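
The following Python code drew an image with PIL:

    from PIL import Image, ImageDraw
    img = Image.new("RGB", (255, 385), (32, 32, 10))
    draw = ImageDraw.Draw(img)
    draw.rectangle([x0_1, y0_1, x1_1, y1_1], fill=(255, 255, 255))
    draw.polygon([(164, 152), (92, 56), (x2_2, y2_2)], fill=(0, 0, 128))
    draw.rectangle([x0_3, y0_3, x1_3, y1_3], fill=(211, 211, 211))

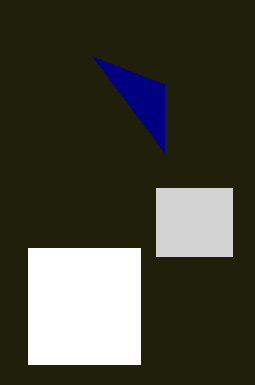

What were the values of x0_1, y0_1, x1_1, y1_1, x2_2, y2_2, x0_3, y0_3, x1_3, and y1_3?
x0_1 = 28
y0_1 = 248
x1_1 = 140
y1_1 = 364
x2_2 = 164
y2_2 = 84
x0_3 = 156
y0_3 = 188
x1_3 = 232
y1_3 = 256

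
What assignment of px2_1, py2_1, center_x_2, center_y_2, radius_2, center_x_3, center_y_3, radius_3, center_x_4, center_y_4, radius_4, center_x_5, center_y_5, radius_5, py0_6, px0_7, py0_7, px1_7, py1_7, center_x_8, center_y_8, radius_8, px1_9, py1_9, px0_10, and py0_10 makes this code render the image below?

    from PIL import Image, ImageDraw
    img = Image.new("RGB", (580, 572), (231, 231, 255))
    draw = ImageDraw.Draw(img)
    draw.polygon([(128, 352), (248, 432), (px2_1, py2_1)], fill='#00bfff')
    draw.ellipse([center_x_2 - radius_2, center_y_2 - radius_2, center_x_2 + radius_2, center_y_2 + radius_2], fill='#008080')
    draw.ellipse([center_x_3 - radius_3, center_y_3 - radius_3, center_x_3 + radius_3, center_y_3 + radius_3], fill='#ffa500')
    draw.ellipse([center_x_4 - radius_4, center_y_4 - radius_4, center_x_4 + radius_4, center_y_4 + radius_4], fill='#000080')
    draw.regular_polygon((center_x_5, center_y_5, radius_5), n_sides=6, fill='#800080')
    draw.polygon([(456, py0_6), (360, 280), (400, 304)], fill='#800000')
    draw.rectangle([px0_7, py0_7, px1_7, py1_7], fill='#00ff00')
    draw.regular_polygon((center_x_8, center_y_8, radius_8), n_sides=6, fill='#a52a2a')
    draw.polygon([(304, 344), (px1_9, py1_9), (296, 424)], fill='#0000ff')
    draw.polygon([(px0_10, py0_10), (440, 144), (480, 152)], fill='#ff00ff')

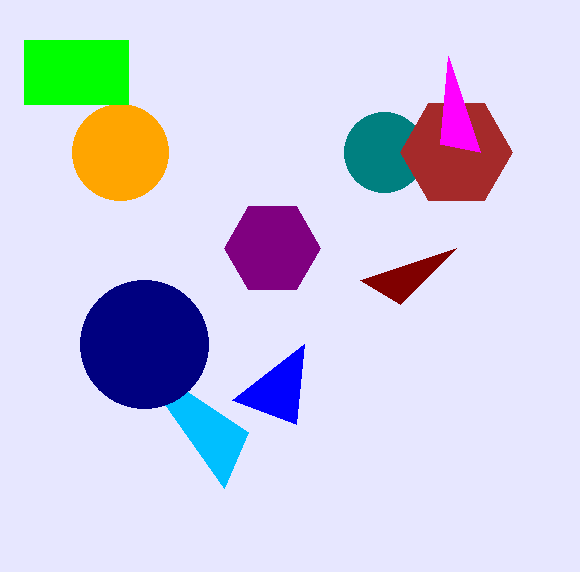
px2_1 = 224, py2_1 = 488, center_x_2 = 384, center_y_2 = 152, radius_2 = 40, center_x_3 = 120, center_y_3 = 152, radius_3 = 48, center_x_4 = 144, center_y_4 = 344, radius_4 = 64, center_x_5 = 272, center_y_5 = 248, radius_5 = 48, py0_6 = 248, px0_7 = 24, py0_7 = 40, px1_7 = 128, py1_7 = 104, center_x_8 = 456, center_y_8 = 152, radius_8 = 56, px1_9 = 232, py1_9 = 400, px0_10 = 448, py0_10 = 56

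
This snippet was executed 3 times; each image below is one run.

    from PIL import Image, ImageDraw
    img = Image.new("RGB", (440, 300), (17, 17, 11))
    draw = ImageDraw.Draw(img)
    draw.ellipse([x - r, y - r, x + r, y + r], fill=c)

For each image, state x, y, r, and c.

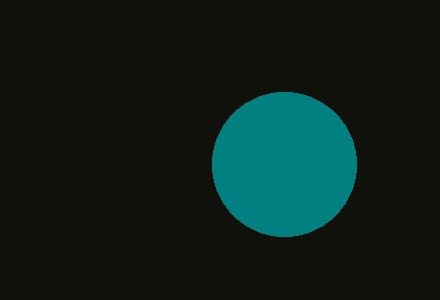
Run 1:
x = 284, y = 164, r = 72, c = 'teal'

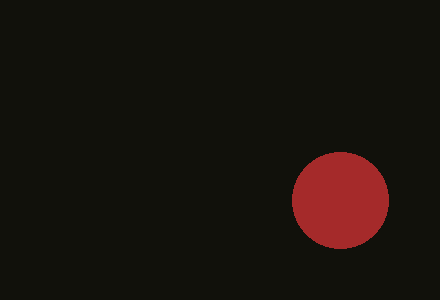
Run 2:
x = 340
y = 200
r = 48
c = 'brown'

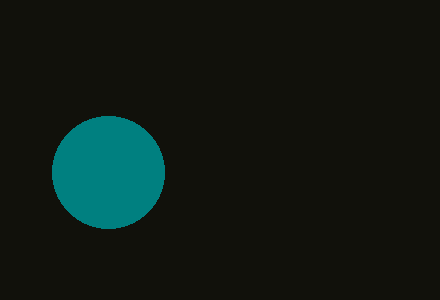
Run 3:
x = 108
y = 172
r = 56
c = 'teal'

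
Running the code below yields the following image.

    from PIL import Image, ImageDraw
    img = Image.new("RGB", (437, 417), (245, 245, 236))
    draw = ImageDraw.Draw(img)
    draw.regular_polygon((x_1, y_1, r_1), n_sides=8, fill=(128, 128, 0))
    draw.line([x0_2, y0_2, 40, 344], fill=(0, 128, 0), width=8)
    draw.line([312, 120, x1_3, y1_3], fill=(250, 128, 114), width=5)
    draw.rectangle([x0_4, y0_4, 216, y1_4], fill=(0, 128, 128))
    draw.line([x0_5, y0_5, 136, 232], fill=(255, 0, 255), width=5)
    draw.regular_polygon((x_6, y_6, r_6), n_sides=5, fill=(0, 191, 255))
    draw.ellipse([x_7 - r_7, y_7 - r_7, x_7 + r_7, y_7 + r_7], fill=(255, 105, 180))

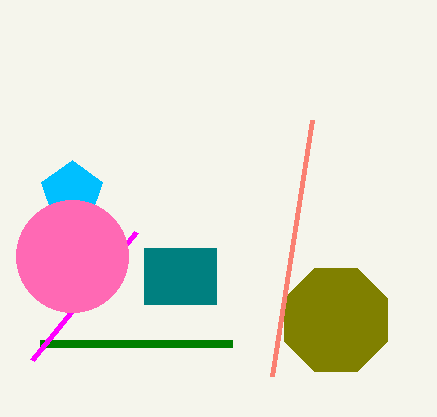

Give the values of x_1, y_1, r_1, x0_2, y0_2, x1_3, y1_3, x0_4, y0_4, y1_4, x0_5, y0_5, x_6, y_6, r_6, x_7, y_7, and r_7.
x_1 = 336, y_1 = 320, r_1 = 56, x0_2 = 232, y0_2 = 344, x1_3 = 272, y1_3 = 376, x0_4 = 144, y0_4 = 248, y1_4 = 304, x0_5 = 32, y0_5 = 360, x_6 = 72, y_6 = 192, r_6 = 32, x_7 = 72, y_7 = 256, r_7 = 56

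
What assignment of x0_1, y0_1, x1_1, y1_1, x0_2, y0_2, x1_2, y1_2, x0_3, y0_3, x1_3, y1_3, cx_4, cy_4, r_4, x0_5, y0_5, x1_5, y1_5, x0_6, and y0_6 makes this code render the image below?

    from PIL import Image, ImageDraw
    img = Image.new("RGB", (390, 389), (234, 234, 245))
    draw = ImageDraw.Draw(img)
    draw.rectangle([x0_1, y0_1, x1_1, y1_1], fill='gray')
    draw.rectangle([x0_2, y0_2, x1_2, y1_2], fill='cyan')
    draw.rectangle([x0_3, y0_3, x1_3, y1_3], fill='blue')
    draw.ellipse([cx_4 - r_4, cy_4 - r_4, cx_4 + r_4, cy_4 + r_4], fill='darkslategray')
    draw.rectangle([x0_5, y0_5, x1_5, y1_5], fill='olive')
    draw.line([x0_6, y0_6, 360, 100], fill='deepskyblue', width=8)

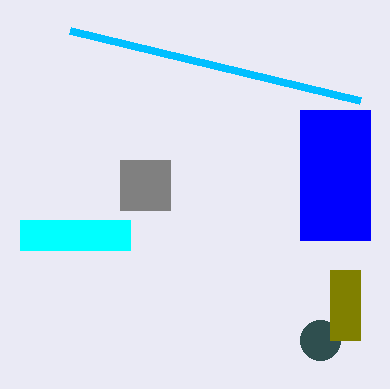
x0_1 = 120; y0_1 = 160; x1_1 = 170; y1_1 = 210; x0_2 = 20; y0_2 = 220; x1_2 = 130; y1_2 = 250; x0_3 = 300; y0_3 = 110; x1_3 = 370; y1_3 = 240; cx_4 = 320; cy_4 = 340; r_4 = 20; x0_5 = 330; y0_5 = 270; x1_5 = 360; y1_5 = 340; x0_6 = 70; y0_6 = 30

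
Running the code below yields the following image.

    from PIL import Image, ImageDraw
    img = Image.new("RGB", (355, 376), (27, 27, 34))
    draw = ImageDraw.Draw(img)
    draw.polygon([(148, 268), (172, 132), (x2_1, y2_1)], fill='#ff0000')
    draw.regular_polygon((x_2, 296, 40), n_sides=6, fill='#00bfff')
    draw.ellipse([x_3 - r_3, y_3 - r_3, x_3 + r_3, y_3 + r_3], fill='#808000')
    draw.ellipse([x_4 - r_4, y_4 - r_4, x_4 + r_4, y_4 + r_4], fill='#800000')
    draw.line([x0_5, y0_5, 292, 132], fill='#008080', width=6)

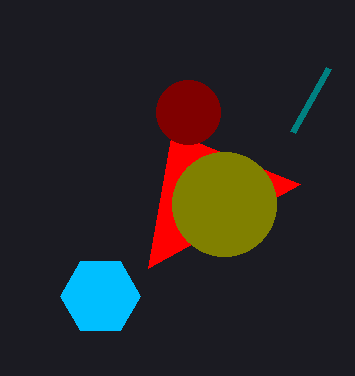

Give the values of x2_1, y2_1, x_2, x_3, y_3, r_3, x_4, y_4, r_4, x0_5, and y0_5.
x2_1 = 300; y2_1 = 184; x_2 = 100; x_3 = 224; y_3 = 204; r_3 = 52; x_4 = 188; y_4 = 112; r_4 = 32; x0_5 = 328; y0_5 = 68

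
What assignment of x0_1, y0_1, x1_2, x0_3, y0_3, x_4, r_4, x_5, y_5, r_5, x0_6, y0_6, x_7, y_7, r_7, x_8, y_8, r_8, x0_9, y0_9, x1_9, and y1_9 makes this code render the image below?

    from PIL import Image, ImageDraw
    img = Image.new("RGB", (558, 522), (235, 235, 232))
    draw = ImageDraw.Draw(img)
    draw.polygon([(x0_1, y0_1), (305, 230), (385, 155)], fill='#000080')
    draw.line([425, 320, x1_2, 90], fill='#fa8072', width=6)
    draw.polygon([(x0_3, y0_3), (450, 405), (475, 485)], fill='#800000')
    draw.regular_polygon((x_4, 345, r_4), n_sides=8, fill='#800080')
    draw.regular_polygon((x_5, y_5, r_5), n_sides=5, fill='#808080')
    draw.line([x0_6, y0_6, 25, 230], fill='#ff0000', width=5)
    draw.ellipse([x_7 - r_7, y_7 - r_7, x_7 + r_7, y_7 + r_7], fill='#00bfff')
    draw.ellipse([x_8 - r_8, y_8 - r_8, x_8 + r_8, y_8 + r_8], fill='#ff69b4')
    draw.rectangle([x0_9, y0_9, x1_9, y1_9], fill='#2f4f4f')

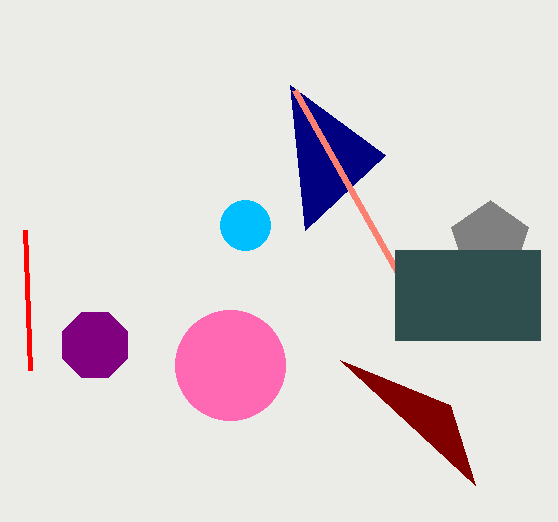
x0_1 = 290, y0_1 = 85, x1_2 = 295, x0_3 = 340, y0_3 = 360, x_4 = 95, r_4 = 35, x_5 = 490, y_5 = 240, r_5 = 40, x0_6 = 30, y0_6 = 370, x_7 = 245, y_7 = 225, r_7 = 25, x_8 = 230, y_8 = 365, r_8 = 55, x0_9 = 395, y0_9 = 250, x1_9 = 540, y1_9 = 340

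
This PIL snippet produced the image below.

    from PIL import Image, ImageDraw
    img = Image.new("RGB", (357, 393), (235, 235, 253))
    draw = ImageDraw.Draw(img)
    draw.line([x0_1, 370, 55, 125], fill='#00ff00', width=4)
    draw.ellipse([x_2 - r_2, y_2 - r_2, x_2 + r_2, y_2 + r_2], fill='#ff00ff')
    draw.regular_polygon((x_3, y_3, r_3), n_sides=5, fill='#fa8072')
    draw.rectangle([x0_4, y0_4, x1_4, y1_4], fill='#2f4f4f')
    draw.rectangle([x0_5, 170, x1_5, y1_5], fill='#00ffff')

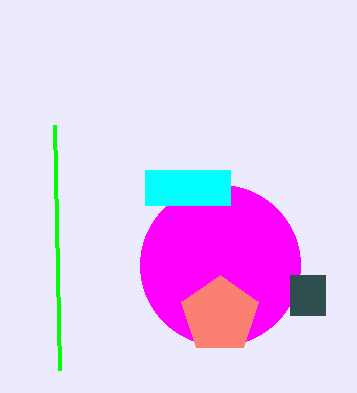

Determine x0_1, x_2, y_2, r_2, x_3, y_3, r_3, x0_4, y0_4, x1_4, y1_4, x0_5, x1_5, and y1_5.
x0_1 = 60
x_2 = 220
y_2 = 265
r_2 = 80
x_3 = 220
y_3 = 315
r_3 = 40
x0_4 = 290
y0_4 = 275
x1_4 = 325
y1_4 = 315
x0_5 = 145
x1_5 = 230
y1_5 = 205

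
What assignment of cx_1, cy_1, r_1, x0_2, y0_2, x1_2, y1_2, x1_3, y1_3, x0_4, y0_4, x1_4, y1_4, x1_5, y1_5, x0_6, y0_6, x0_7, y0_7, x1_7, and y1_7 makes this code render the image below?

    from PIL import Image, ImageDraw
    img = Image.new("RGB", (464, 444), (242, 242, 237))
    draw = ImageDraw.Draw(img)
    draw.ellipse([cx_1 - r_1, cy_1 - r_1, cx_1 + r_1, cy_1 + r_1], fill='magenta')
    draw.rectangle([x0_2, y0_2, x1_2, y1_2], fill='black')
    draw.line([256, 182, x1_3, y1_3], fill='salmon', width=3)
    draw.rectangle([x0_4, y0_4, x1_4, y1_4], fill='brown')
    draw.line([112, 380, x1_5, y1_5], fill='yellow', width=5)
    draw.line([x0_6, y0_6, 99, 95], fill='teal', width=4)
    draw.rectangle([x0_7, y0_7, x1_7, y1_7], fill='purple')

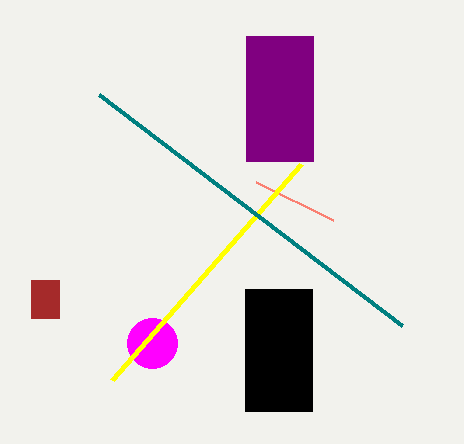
cx_1 = 152; cy_1 = 343; r_1 = 25; x0_2 = 245; y0_2 = 289; x1_2 = 312; y1_2 = 411; x1_3 = 333; y1_3 = 220; x0_4 = 31; y0_4 = 280; x1_4 = 59; y1_4 = 318; x1_5 = 301; y1_5 = 164; x0_6 = 402; y0_6 = 326; x0_7 = 246; y0_7 = 36; x1_7 = 313; y1_7 = 161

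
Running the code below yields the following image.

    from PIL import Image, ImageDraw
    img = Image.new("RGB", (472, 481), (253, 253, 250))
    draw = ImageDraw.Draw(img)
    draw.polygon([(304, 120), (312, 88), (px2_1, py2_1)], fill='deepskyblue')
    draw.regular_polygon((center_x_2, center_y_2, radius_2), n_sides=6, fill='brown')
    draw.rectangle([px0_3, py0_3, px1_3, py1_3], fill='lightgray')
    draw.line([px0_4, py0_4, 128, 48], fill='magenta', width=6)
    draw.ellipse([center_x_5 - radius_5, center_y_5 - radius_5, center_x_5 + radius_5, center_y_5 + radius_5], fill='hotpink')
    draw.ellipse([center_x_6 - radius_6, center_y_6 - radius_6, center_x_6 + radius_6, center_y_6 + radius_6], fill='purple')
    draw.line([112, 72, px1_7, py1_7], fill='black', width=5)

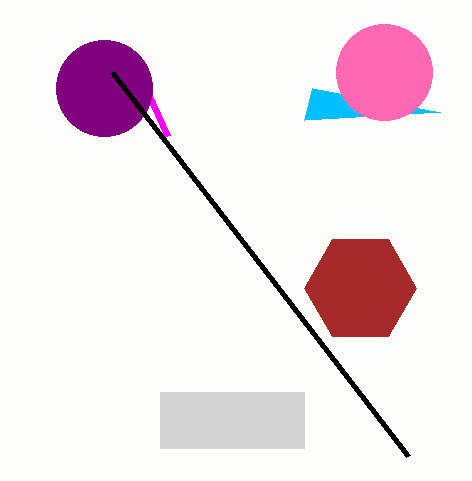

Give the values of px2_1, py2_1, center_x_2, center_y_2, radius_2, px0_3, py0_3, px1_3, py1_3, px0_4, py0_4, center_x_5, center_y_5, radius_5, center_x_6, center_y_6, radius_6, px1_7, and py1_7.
px2_1 = 440
py2_1 = 112
center_x_2 = 360
center_y_2 = 288
radius_2 = 56
px0_3 = 160
py0_3 = 392
px1_3 = 304
py1_3 = 448
px0_4 = 168
py0_4 = 136
center_x_5 = 384
center_y_5 = 72
radius_5 = 48
center_x_6 = 104
center_y_6 = 88
radius_6 = 48
px1_7 = 408
py1_7 = 456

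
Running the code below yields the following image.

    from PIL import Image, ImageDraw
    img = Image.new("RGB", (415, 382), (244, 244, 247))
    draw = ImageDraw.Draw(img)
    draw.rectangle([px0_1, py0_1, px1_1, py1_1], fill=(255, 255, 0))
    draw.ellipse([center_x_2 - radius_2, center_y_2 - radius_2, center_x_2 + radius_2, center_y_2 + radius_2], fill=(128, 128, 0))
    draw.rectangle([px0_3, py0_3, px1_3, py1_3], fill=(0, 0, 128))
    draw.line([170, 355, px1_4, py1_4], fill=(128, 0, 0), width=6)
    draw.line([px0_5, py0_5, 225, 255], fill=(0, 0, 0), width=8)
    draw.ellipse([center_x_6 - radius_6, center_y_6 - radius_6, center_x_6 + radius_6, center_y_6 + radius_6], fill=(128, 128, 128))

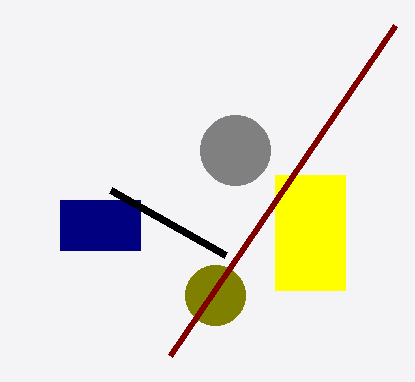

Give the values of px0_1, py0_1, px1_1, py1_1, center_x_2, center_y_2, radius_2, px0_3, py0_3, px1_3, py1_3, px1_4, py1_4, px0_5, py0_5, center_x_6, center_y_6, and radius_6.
px0_1 = 275, py0_1 = 175, px1_1 = 345, py1_1 = 290, center_x_2 = 215, center_y_2 = 295, radius_2 = 30, px0_3 = 60, py0_3 = 200, px1_3 = 140, py1_3 = 250, px1_4 = 395, py1_4 = 25, px0_5 = 110, py0_5 = 190, center_x_6 = 235, center_y_6 = 150, radius_6 = 35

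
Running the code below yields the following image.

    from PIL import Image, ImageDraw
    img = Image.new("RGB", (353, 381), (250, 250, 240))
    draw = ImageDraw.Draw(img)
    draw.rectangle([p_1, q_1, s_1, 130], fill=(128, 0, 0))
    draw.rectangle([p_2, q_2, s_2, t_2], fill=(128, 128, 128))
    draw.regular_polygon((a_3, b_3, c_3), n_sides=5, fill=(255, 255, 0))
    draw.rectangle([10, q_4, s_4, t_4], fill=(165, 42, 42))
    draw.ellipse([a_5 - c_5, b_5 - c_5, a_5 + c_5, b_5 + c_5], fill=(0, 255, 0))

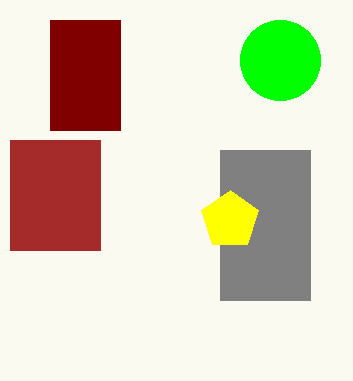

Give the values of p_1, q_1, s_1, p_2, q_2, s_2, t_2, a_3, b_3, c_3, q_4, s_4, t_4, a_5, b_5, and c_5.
p_1 = 50, q_1 = 20, s_1 = 120, p_2 = 220, q_2 = 150, s_2 = 310, t_2 = 300, a_3 = 230, b_3 = 220, c_3 = 30, q_4 = 140, s_4 = 100, t_4 = 250, a_5 = 280, b_5 = 60, c_5 = 40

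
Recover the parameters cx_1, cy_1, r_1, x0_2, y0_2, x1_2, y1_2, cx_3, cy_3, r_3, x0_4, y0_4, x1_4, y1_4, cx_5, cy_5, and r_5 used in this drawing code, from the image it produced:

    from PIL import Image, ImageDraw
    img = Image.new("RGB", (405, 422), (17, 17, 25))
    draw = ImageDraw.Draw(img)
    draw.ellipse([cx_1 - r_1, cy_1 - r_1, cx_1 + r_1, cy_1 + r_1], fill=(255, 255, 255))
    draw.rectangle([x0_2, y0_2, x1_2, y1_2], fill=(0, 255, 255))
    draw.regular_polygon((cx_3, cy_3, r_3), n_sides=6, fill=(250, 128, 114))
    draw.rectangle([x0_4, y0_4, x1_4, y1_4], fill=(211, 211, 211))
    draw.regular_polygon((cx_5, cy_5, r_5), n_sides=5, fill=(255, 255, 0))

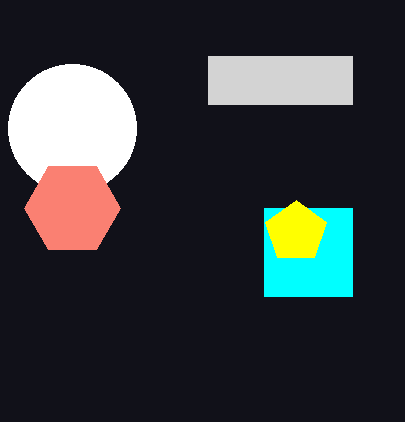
cx_1 = 72; cy_1 = 128; r_1 = 64; x0_2 = 264; y0_2 = 208; x1_2 = 352; y1_2 = 296; cx_3 = 72; cy_3 = 208; r_3 = 48; x0_4 = 208; y0_4 = 56; x1_4 = 352; y1_4 = 104; cx_5 = 296; cy_5 = 232; r_5 = 32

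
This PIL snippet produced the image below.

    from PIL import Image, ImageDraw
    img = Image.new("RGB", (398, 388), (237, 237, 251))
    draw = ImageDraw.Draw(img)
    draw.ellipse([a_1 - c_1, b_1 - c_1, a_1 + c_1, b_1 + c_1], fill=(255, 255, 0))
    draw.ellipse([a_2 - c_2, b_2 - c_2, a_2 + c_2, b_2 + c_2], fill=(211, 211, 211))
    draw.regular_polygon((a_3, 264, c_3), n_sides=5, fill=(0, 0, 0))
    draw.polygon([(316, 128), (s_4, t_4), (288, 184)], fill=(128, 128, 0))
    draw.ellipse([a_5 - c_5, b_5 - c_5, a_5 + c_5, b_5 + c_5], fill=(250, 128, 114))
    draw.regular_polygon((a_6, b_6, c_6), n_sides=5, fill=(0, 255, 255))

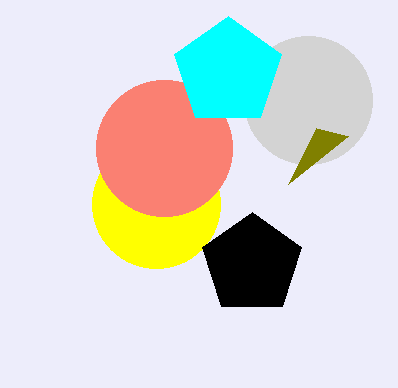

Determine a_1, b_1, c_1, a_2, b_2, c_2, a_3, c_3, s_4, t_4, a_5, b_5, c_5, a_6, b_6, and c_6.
a_1 = 156
b_1 = 204
c_1 = 64
a_2 = 308
b_2 = 100
c_2 = 64
a_3 = 252
c_3 = 52
s_4 = 348
t_4 = 136
a_5 = 164
b_5 = 148
c_5 = 68
a_6 = 228
b_6 = 72
c_6 = 56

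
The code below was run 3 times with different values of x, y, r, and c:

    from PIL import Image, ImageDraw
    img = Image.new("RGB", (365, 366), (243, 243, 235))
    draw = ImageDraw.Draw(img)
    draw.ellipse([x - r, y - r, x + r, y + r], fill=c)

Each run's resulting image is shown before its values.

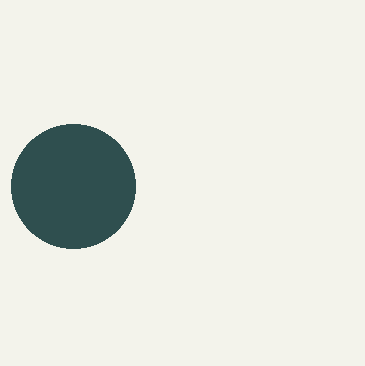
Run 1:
x = 73
y = 186
r = 62
c = 'darkslategray'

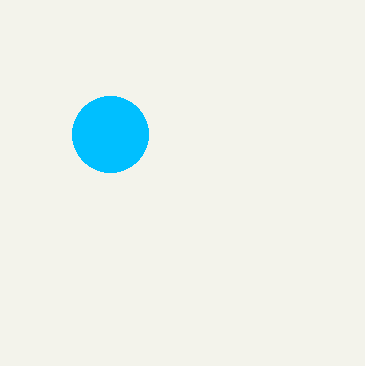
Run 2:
x = 110; y = 134; r = 38; c = 'deepskyblue'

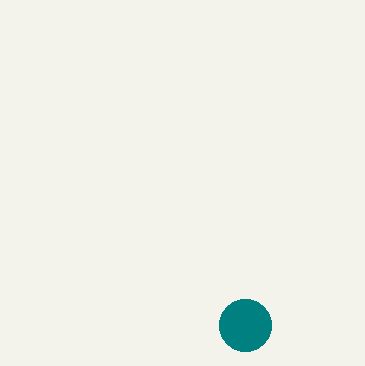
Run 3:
x = 245; y = 325; r = 26; c = 'teal'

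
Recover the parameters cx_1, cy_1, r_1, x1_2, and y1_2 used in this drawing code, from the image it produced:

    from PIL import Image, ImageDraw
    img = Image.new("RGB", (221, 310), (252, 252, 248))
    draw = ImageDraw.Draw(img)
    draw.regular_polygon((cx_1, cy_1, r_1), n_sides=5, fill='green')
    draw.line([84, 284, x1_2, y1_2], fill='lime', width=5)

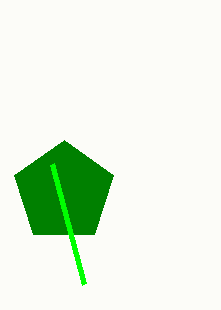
cx_1 = 64, cy_1 = 192, r_1 = 52, x1_2 = 52, y1_2 = 164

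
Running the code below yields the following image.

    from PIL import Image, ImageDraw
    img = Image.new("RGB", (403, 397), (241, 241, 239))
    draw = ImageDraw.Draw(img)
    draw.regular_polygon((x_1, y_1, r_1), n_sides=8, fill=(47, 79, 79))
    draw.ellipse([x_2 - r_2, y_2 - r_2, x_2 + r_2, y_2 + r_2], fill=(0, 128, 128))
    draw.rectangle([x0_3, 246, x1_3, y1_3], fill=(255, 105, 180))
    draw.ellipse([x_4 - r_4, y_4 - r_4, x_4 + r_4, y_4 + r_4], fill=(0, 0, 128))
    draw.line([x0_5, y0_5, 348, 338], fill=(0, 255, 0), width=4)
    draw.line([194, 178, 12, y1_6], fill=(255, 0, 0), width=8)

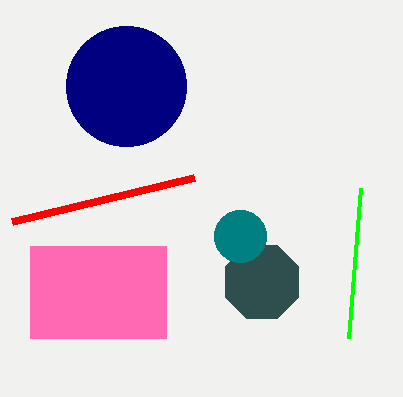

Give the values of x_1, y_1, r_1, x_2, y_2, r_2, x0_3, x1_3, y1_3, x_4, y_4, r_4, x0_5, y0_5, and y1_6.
x_1 = 262; y_1 = 282; r_1 = 40; x_2 = 240; y_2 = 236; r_2 = 26; x0_3 = 30; x1_3 = 166; y1_3 = 338; x_4 = 126; y_4 = 86; r_4 = 60; x0_5 = 360; y0_5 = 188; y1_6 = 222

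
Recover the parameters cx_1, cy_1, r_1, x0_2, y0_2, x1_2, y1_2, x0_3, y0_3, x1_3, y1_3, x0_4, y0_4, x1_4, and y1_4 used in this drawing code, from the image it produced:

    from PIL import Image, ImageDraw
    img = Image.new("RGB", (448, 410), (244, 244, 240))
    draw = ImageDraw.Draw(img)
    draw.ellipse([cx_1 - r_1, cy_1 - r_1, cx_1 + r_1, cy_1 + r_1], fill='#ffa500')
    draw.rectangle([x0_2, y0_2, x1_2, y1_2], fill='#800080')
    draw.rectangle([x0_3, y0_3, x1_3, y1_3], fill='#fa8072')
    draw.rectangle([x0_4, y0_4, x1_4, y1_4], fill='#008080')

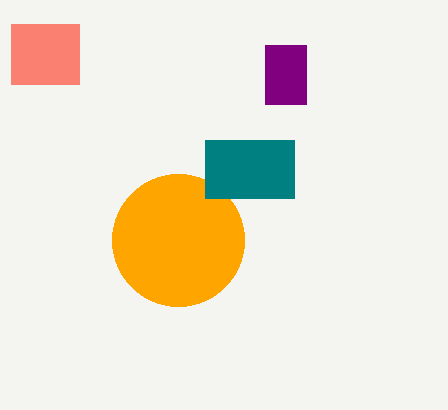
cx_1 = 178, cy_1 = 240, r_1 = 66, x0_2 = 265, y0_2 = 45, x1_2 = 306, y1_2 = 104, x0_3 = 11, y0_3 = 24, x1_3 = 79, y1_3 = 84, x0_4 = 205, y0_4 = 140, x1_4 = 294, y1_4 = 198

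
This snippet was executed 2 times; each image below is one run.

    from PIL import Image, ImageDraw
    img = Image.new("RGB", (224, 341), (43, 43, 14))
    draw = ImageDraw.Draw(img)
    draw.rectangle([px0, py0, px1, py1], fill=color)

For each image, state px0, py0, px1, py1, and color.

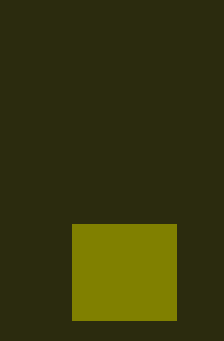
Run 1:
px0 = 72; py0 = 224; px1 = 176; py1 = 320; color = 'olive'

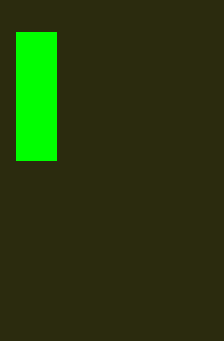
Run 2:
px0 = 16, py0 = 32, px1 = 56, py1 = 160, color = 'lime'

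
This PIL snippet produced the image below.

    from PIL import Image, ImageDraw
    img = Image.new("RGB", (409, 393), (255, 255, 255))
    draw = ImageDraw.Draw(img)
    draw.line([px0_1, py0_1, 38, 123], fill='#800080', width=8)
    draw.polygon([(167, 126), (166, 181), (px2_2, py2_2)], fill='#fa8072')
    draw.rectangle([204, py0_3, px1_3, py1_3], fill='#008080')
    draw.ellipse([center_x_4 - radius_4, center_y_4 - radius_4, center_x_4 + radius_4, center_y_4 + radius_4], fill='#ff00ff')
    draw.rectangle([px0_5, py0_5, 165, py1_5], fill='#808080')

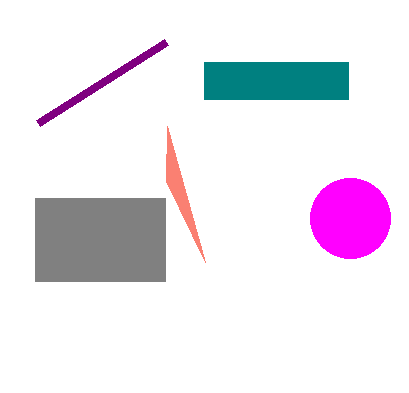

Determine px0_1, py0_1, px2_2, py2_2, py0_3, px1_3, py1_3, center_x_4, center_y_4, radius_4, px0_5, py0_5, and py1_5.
px0_1 = 166; py0_1 = 42; px2_2 = 205; py2_2 = 262; py0_3 = 62; px1_3 = 348; py1_3 = 99; center_x_4 = 350; center_y_4 = 218; radius_4 = 40; px0_5 = 35; py0_5 = 198; py1_5 = 281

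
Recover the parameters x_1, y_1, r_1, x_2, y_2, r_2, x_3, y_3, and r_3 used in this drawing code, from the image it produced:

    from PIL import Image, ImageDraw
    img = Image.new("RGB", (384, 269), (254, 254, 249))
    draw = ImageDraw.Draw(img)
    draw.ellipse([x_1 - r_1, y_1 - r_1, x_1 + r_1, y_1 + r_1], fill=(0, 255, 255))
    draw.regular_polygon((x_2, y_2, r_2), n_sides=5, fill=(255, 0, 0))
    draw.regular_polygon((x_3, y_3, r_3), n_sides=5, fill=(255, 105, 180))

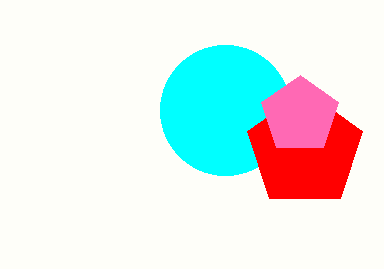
x_1 = 225
y_1 = 110
r_1 = 65
x_2 = 305
y_2 = 150
r_2 = 60
x_3 = 300
y_3 = 115
r_3 = 40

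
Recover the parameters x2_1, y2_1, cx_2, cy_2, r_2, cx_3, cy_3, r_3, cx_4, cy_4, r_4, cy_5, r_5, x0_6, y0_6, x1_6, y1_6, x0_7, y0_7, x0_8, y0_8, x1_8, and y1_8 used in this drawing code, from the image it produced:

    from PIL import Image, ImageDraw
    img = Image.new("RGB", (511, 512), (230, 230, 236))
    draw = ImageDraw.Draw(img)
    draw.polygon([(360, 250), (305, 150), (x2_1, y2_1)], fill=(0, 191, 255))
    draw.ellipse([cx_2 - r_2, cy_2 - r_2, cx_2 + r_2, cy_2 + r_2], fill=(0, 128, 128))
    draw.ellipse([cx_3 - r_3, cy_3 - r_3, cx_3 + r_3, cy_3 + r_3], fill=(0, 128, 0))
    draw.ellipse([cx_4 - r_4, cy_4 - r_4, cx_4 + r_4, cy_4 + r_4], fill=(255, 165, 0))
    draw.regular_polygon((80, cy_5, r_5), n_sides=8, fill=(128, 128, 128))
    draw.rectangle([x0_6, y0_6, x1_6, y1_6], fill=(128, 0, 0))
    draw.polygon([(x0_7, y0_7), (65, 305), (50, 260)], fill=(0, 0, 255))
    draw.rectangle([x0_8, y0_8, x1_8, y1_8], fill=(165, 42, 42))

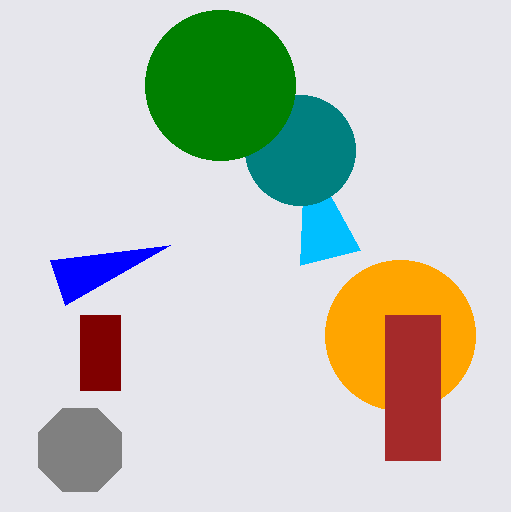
x2_1 = 300
y2_1 = 265
cx_2 = 300
cy_2 = 150
r_2 = 55
cx_3 = 220
cy_3 = 85
r_3 = 75
cx_4 = 400
cy_4 = 335
r_4 = 75
cy_5 = 450
r_5 = 45
x0_6 = 80
y0_6 = 315
x1_6 = 120
y1_6 = 390
x0_7 = 170
y0_7 = 245
x0_8 = 385
y0_8 = 315
x1_8 = 440
y1_8 = 460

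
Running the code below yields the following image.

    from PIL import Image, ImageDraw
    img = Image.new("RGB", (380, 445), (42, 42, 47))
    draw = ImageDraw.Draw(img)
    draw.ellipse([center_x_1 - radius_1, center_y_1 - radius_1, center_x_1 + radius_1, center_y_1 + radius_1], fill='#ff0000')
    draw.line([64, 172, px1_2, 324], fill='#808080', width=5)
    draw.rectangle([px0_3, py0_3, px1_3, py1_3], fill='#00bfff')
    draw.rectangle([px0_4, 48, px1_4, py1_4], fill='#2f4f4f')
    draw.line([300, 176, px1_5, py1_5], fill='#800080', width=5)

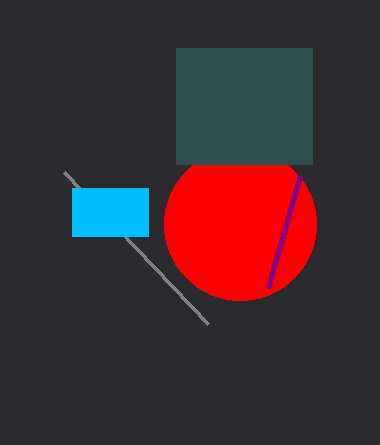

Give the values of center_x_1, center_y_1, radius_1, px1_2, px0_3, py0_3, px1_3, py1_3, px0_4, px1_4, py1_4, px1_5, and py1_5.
center_x_1 = 240, center_y_1 = 224, radius_1 = 76, px1_2 = 208, px0_3 = 72, py0_3 = 188, px1_3 = 148, py1_3 = 236, px0_4 = 176, px1_4 = 312, py1_4 = 164, px1_5 = 268, py1_5 = 288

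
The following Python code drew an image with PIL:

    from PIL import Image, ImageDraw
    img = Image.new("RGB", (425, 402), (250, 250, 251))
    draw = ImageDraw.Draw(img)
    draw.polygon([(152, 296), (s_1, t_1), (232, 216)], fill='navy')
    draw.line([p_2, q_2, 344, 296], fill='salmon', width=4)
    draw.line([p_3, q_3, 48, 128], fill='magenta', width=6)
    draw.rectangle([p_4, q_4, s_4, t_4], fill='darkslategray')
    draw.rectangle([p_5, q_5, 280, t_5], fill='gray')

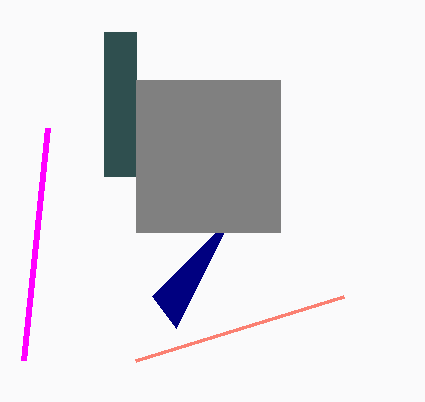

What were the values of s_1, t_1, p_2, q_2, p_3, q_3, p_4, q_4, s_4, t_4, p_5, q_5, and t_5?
s_1 = 176
t_1 = 328
p_2 = 136
q_2 = 360
p_3 = 24
q_3 = 360
p_4 = 104
q_4 = 32
s_4 = 136
t_4 = 176
p_5 = 136
q_5 = 80
t_5 = 232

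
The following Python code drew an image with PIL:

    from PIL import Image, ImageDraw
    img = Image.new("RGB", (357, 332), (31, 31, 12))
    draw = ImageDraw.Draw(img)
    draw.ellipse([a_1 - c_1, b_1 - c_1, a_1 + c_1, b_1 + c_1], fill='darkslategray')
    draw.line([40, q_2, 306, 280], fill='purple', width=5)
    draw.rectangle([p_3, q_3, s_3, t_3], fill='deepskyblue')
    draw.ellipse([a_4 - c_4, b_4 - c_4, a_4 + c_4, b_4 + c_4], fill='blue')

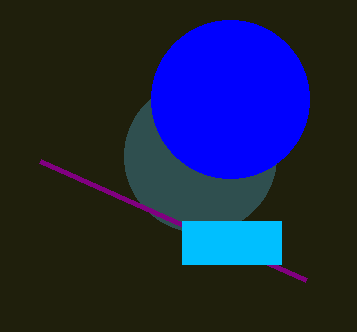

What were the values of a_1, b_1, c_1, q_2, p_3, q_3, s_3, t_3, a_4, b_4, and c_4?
a_1 = 200; b_1 = 156; c_1 = 76; q_2 = 161; p_3 = 182; q_3 = 221; s_3 = 281; t_3 = 264; a_4 = 230; b_4 = 99; c_4 = 79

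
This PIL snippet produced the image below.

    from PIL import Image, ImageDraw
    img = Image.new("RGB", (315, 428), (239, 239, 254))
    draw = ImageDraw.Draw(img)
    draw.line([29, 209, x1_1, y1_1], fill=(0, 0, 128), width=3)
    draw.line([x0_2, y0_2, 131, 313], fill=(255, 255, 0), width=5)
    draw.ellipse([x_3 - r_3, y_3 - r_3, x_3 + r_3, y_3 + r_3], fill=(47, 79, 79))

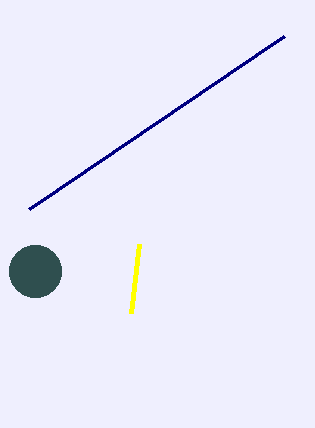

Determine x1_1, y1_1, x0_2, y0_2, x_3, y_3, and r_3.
x1_1 = 284, y1_1 = 36, x0_2 = 139, y0_2 = 244, x_3 = 35, y_3 = 271, r_3 = 26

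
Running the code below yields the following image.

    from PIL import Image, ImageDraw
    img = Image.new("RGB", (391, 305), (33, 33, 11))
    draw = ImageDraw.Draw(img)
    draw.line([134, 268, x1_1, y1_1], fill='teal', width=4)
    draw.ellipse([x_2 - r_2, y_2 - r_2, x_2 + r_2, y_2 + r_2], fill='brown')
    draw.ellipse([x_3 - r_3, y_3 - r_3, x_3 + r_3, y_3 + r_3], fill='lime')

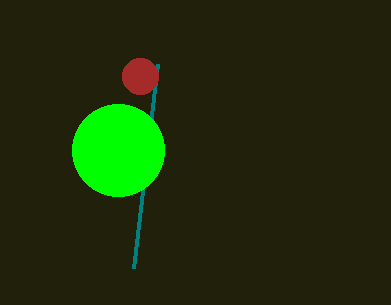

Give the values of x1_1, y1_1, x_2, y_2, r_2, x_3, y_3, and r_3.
x1_1 = 158; y1_1 = 64; x_2 = 140; y_2 = 76; r_2 = 18; x_3 = 118; y_3 = 150; r_3 = 46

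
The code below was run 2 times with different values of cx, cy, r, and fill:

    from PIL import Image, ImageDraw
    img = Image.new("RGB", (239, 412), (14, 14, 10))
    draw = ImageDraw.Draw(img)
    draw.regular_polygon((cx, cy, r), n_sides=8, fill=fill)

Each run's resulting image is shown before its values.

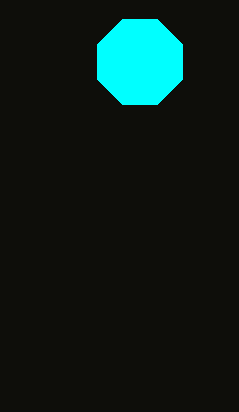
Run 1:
cx = 140; cy = 62; r = 46; fill = 'cyan'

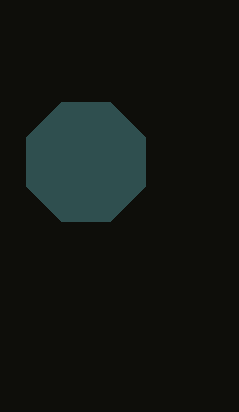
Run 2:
cx = 86; cy = 162; r = 64; fill = 'darkslategray'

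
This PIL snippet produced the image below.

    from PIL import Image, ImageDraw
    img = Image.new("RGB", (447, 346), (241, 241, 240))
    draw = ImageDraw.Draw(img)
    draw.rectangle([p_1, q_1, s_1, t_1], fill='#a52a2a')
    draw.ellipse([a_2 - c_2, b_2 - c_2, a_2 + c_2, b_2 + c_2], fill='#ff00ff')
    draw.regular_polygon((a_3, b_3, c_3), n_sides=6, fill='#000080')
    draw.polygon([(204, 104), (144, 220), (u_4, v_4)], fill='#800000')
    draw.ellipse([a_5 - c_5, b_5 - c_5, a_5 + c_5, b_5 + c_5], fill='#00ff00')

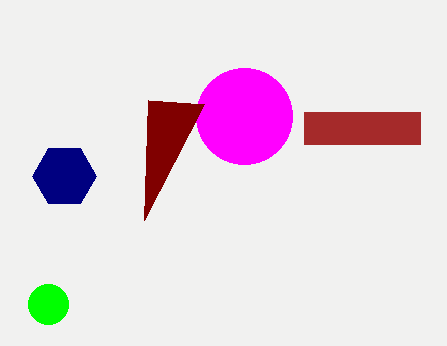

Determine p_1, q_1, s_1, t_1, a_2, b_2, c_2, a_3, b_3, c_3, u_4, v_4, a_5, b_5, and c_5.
p_1 = 304; q_1 = 112; s_1 = 420; t_1 = 144; a_2 = 244; b_2 = 116; c_2 = 48; a_3 = 64; b_3 = 176; c_3 = 32; u_4 = 148; v_4 = 100; a_5 = 48; b_5 = 304; c_5 = 20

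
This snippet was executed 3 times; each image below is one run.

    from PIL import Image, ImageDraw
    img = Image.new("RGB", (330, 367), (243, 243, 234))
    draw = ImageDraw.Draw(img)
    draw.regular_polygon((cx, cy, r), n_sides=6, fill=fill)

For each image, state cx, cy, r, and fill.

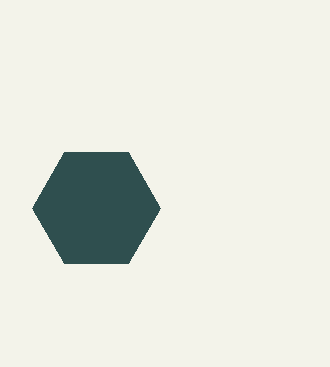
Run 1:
cx = 96; cy = 208; r = 64; fill = 'darkslategray'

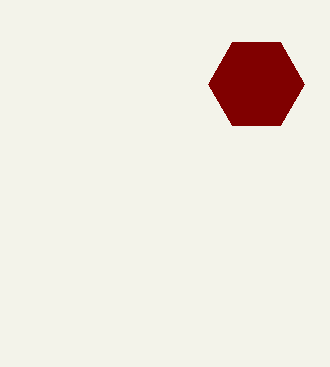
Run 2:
cx = 256, cy = 84, r = 48, fill = 'maroon'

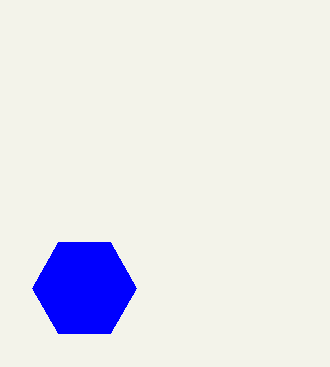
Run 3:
cx = 84; cy = 288; r = 52; fill = 'blue'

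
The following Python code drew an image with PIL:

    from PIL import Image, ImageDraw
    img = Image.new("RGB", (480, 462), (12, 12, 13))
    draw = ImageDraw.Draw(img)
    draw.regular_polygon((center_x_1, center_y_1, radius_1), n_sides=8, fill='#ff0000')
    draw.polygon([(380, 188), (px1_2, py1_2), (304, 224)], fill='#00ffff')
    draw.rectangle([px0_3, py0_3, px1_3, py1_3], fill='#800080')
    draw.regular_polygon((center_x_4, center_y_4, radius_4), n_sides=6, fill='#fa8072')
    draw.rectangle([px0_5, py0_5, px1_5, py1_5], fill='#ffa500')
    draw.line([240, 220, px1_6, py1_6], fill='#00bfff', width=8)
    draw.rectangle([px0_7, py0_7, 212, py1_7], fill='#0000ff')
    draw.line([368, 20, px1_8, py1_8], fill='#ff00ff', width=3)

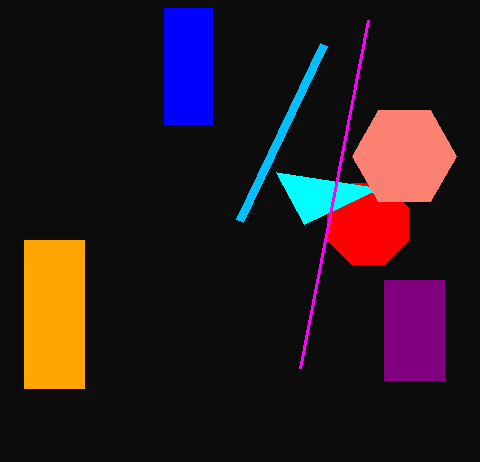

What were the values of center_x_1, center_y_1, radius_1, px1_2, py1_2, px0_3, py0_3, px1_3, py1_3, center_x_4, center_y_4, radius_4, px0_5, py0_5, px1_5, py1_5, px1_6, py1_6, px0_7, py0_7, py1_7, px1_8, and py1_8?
center_x_1 = 368; center_y_1 = 224; radius_1 = 44; px1_2 = 276; py1_2 = 172; px0_3 = 384; py0_3 = 280; px1_3 = 444; py1_3 = 380; center_x_4 = 404; center_y_4 = 156; radius_4 = 52; px0_5 = 24; py0_5 = 240; px1_5 = 84; py1_5 = 388; px1_6 = 324; py1_6 = 44; px0_7 = 164; py0_7 = 8; py1_7 = 124; px1_8 = 300; py1_8 = 368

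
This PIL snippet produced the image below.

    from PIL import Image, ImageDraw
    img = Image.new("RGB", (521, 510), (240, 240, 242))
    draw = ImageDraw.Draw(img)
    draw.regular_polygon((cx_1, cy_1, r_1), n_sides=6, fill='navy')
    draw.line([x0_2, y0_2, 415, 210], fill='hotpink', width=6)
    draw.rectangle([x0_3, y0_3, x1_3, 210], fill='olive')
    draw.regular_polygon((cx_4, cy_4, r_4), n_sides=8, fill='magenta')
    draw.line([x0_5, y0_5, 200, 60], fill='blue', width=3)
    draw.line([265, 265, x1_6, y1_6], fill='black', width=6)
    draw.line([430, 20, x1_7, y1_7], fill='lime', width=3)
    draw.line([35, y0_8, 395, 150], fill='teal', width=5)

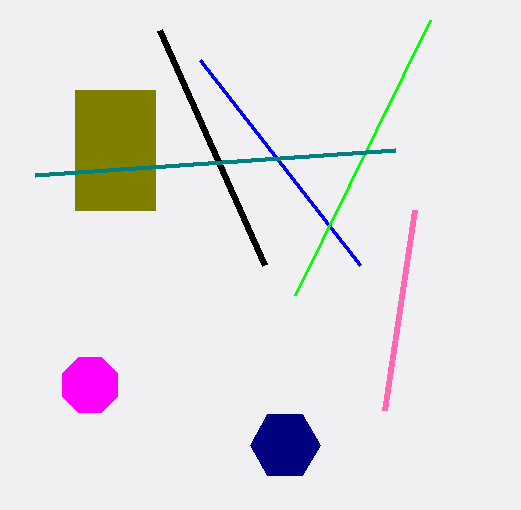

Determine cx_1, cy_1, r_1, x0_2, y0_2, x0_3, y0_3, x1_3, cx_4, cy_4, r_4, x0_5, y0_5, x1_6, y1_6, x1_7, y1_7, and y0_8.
cx_1 = 285
cy_1 = 445
r_1 = 35
x0_2 = 385
y0_2 = 410
x0_3 = 75
y0_3 = 90
x1_3 = 155
cx_4 = 90
cy_4 = 385
r_4 = 30
x0_5 = 360
y0_5 = 265
x1_6 = 160
y1_6 = 30
x1_7 = 295
y1_7 = 295
y0_8 = 175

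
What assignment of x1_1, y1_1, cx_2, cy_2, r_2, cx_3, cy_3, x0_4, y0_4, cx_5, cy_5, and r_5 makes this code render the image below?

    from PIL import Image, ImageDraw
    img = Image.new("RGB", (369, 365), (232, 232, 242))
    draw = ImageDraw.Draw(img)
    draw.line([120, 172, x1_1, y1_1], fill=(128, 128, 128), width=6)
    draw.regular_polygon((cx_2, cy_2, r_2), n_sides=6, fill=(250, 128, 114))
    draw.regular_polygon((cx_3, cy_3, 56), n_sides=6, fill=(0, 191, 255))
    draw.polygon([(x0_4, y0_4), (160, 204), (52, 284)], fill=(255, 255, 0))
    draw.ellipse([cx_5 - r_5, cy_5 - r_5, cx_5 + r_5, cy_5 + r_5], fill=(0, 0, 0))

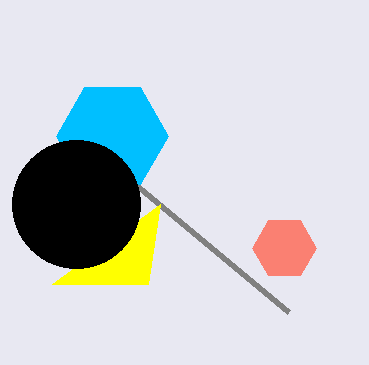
x1_1 = 288; y1_1 = 312; cx_2 = 284; cy_2 = 248; r_2 = 32; cx_3 = 112; cy_3 = 136; x0_4 = 148; y0_4 = 284; cx_5 = 76; cy_5 = 204; r_5 = 64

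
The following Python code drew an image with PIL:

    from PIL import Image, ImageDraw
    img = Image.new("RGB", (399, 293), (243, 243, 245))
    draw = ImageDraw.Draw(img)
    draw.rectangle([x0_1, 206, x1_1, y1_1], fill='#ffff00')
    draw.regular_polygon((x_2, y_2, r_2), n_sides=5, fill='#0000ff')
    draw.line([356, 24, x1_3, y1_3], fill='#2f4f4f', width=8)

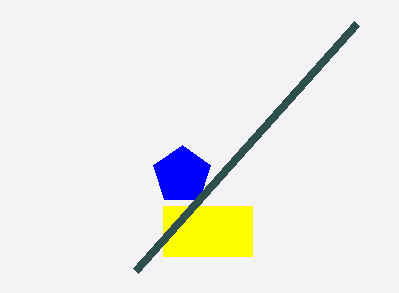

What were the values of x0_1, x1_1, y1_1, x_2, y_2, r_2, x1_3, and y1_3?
x0_1 = 163, x1_1 = 252, y1_1 = 256, x_2 = 182, y_2 = 175, r_2 = 30, x1_3 = 135, y1_3 = 271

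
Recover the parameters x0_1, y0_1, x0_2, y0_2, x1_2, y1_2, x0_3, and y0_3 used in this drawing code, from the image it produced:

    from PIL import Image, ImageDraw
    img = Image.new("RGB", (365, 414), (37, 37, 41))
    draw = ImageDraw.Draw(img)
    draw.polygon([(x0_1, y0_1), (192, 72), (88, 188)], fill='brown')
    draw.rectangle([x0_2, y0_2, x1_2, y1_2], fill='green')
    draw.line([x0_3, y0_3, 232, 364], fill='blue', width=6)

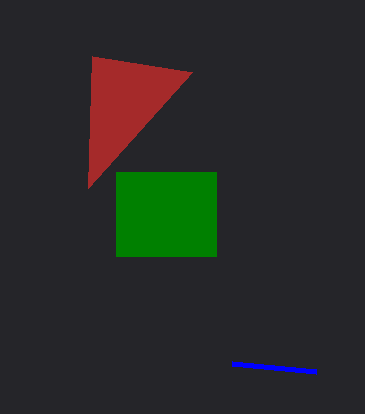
x0_1 = 92
y0_1 = 56
x0_2 = 116
y0_2 = 172
x1_2 = 216
y1_2 = 256
x0_3 = 316
y0_3 = 372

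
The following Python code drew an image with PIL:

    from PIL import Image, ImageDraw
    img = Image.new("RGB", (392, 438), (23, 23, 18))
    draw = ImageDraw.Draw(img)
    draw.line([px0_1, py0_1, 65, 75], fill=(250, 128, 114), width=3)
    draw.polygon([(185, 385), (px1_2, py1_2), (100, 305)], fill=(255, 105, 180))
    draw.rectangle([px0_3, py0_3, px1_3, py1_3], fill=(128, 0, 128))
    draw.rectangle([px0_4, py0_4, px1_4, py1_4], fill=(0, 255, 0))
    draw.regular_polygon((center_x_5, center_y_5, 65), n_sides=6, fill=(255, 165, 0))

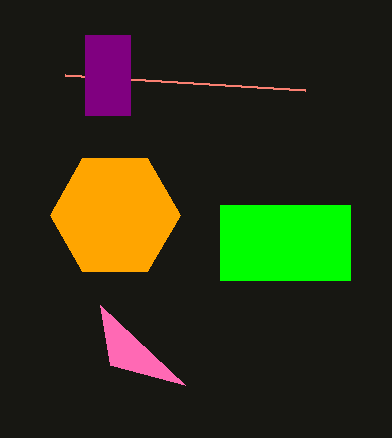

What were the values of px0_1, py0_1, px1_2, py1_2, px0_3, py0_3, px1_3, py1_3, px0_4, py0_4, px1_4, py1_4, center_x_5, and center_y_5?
px0_1 = 305; py0_1 = 90; px1_2 = 110; py1_2 = 365; px0_3 = 85; py0_3 = 35; px1_3 = 130; py1_3 = 115; px0_4 = 220; py0_4 = 205; px1_4 = 350; py1_4 = 280; center_x_5 = 115; center_y_5 = 215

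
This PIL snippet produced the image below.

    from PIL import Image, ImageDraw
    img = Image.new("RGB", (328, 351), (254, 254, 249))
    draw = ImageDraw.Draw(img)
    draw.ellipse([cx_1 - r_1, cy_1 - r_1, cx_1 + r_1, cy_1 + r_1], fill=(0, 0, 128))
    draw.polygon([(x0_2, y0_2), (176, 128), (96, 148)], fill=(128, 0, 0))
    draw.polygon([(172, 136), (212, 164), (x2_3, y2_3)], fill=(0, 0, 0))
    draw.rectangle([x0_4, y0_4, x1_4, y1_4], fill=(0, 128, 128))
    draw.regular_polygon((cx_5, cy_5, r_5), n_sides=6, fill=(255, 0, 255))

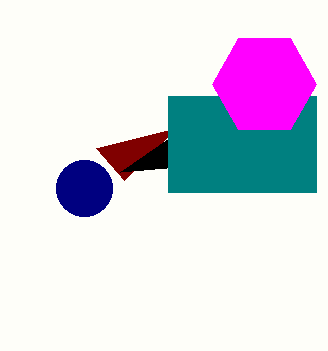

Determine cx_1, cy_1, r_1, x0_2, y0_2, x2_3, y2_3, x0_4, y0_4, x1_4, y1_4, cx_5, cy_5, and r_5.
cx_1 = 84
cy_1 = 188
r_1 = 28
x0_2 = 124
y0_2 = 180
x2_3 = 120
y2_3 = 172
x0_4 = 168
y0_4 = 96
x1_4 = 316
y1_4 = 192
cx_5 = 264
cy_5 = 84
r_5 = 52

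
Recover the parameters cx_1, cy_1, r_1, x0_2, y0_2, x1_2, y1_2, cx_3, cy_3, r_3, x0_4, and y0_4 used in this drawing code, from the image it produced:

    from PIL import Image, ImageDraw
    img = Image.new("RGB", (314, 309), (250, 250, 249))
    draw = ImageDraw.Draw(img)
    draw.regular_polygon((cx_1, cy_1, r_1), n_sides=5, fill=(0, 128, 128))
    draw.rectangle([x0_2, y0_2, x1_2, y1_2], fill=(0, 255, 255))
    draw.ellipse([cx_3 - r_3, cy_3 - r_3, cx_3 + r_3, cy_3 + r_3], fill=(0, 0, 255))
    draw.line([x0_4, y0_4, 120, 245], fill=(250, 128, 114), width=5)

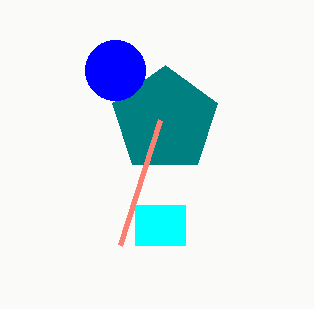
cx_1 = 165; cy_1 = 120; r_1 = 55; x0_2 = 135; y0_2 = 205; x1_2 = 185; y1_2 = 245; cx_3 = 115; cy_3 = 70; r_3 = 30; x0_4 = 160; y0_4 = 120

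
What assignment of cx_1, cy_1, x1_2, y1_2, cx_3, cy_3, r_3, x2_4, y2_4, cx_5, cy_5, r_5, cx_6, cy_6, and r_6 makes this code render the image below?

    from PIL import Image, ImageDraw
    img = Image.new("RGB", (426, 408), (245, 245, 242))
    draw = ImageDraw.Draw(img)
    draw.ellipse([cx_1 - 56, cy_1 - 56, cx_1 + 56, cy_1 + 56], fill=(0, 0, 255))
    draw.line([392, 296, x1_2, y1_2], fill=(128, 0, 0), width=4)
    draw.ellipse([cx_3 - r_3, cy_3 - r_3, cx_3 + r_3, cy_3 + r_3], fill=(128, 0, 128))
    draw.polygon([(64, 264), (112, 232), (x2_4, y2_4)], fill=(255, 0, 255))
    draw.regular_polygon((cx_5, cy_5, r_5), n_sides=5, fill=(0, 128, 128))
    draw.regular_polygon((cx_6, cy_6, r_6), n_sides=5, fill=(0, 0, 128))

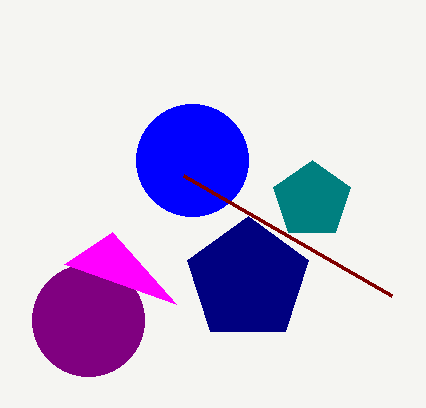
cx_1 = 192, cy_1 = 160, x1_2 = 184, y1_2 = 176, cx_3 = 88, cy_3 = 320, r_3 = 56, x2_4 = 176, y2_4 = 304, cx_5 = 312, cy_5 = 200, r_5 = 40, cx_6 = 248, cy_6 = 280, r_6 = 64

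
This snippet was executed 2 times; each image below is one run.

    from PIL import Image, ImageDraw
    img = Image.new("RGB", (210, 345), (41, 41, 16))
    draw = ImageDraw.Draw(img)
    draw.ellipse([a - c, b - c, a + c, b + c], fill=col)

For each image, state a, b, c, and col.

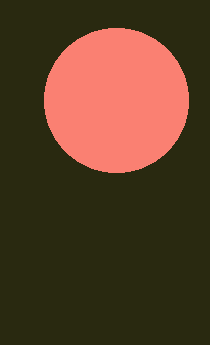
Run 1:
a = 116
b = 100
c = 72
col = 'salmon'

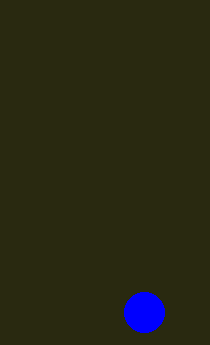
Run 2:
a = 144; b = 312; c = 20; col = 'blue'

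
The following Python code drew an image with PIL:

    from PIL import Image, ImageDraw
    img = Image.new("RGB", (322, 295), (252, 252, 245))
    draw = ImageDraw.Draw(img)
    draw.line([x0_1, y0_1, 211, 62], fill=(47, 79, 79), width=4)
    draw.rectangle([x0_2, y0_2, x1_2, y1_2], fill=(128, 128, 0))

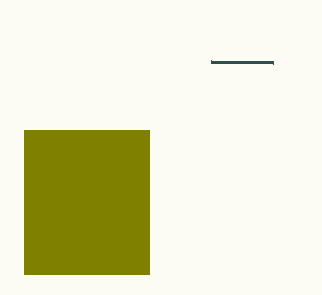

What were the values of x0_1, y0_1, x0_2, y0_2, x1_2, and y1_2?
x0_1 = 273, y0_1 = 63, x0_2 = 24, y0_2 = 130, x1_2 = 149, y1_2 = 274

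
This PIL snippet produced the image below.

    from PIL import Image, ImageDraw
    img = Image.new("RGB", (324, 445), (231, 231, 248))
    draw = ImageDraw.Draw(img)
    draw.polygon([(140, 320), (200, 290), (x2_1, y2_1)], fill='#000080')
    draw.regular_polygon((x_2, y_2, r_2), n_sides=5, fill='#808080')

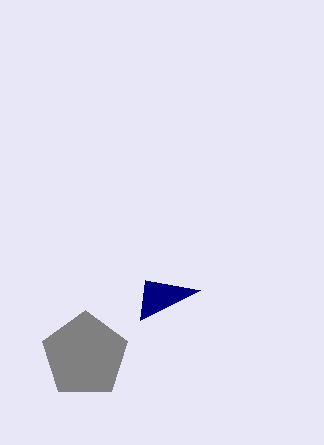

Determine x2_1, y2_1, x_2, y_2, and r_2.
x2_1 = 145, y2_1 = 280, x_2 = 85, y_2 = 355, r_2 = 45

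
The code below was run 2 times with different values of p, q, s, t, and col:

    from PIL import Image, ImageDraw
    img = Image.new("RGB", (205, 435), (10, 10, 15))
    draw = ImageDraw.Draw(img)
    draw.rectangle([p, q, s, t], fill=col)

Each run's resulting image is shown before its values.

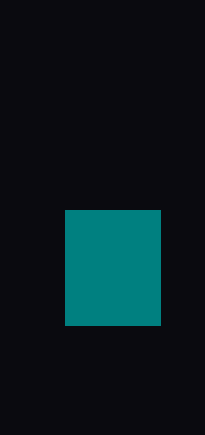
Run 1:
p = 65, q = 210, s = 160, t = 325, col = 'teal'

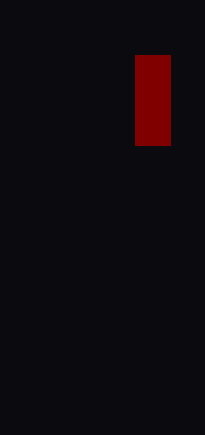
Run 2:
p = 135; q = 55; s = 170; t = 145; col = 'maroon'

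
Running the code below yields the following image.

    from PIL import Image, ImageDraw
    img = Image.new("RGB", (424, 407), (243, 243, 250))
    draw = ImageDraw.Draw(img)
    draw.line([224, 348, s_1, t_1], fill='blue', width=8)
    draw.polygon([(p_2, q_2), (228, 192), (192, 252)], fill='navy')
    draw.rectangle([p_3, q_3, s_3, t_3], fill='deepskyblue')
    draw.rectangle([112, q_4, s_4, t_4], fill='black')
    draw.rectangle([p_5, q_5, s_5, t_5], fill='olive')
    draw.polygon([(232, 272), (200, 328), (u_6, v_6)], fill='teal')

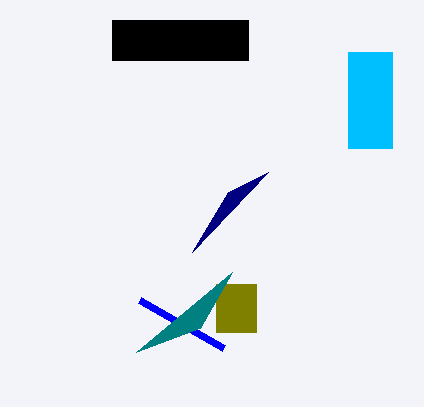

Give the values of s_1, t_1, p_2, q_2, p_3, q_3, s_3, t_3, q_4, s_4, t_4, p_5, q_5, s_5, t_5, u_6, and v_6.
s_1 = 140
t_1 = 300
p_2 = 268
q_2 = 172
p_3 = 348
q_3 = 52
s_3 = 392
t_3 = 148
q_4 = 20
s_4 = 248
t_4 = 60
p_5 = 216
q_5 = 284
s_5 = 256
t_5 = 332
u_6 = 136
v_6 = 352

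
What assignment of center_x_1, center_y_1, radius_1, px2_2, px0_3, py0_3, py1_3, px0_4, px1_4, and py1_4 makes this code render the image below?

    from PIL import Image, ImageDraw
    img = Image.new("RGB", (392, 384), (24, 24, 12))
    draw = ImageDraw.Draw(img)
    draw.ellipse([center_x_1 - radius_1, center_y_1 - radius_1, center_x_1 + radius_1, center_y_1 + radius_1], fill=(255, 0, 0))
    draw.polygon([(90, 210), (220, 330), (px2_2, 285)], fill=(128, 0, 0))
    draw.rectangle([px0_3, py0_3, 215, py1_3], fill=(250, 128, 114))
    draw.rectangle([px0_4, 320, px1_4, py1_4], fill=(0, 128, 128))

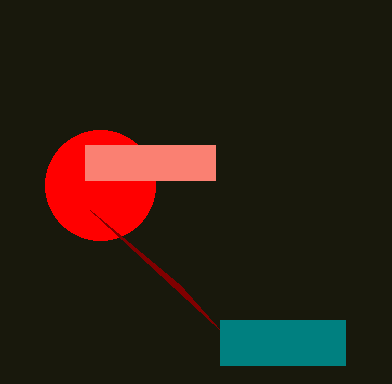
center_x_1 = 100, center_y_1 = 185, radius_1 = 55, px2_2 = 180, px0_3 = 85, py0_3 = 145, py1_3 = 180, px0_4 = 220, px1_4 = 345, py1_4 = 365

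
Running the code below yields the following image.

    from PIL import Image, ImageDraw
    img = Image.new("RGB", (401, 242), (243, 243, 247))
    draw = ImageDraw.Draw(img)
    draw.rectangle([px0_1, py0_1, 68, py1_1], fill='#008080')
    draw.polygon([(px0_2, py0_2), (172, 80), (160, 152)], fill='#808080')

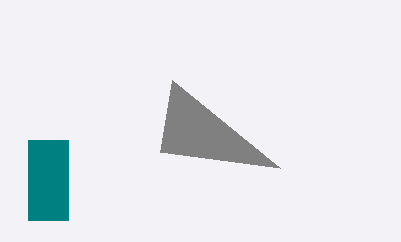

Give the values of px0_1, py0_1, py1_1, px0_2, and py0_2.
px0_1 = 28; py0_1 = 140; py1_1 = 220; px0_2 = 280; py0_2 = 168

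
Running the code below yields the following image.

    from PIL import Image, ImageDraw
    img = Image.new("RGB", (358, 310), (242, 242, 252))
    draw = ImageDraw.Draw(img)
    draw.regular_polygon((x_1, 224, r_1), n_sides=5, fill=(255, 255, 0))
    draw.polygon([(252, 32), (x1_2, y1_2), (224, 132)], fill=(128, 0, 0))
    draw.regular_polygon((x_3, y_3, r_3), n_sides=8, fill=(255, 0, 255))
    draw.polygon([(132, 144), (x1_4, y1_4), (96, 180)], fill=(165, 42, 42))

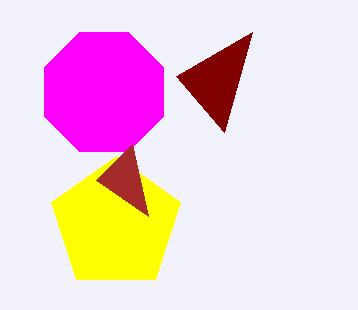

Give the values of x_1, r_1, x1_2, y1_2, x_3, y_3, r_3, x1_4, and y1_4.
x_1 = 116; r_1 = 68; x1_2 = 176; y1_2 = 76; x_3 = 104; y_3 = 92; r_3 = 64; x1_4 = 148; y1_4 = 216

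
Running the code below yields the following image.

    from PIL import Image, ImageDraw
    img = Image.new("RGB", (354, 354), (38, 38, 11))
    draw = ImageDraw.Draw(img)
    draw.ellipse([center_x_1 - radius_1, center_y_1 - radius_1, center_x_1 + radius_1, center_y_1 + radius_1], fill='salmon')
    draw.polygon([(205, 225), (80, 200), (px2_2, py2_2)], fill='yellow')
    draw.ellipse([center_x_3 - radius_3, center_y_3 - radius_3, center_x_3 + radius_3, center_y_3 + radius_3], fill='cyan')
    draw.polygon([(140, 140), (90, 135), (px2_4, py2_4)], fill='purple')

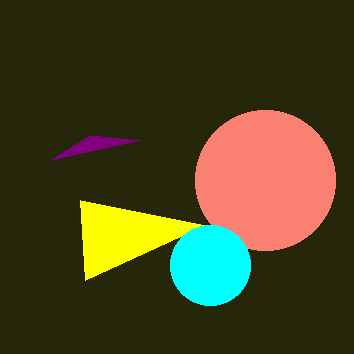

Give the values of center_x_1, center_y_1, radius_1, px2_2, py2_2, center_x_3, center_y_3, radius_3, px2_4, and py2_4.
center_x_1 = 265; center_y_1 = 180; radius_1 = 70; px2_2 = 85; py2_2 = 280; center_x_3 = 210; center_y_3 = 265; radius_3 = 40; px2_4 = 50; py2_4 = 160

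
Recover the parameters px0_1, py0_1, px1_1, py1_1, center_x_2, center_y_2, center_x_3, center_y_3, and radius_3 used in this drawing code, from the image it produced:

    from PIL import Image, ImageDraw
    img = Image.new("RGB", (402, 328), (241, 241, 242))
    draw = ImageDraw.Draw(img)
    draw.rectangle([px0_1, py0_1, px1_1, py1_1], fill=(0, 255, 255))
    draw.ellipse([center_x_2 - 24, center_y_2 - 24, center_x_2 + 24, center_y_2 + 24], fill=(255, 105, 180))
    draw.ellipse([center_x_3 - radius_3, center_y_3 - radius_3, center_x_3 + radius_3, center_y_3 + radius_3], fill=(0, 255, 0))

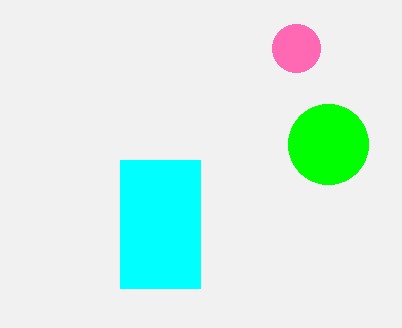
px0_1 = 120; py0_1 = 160; px1_1 = 200; py1_1 = 288; center_x_2 = 296; center_y_2 = 48; center_x_3 = 328; center_y_3 = 144; radius_3 = 40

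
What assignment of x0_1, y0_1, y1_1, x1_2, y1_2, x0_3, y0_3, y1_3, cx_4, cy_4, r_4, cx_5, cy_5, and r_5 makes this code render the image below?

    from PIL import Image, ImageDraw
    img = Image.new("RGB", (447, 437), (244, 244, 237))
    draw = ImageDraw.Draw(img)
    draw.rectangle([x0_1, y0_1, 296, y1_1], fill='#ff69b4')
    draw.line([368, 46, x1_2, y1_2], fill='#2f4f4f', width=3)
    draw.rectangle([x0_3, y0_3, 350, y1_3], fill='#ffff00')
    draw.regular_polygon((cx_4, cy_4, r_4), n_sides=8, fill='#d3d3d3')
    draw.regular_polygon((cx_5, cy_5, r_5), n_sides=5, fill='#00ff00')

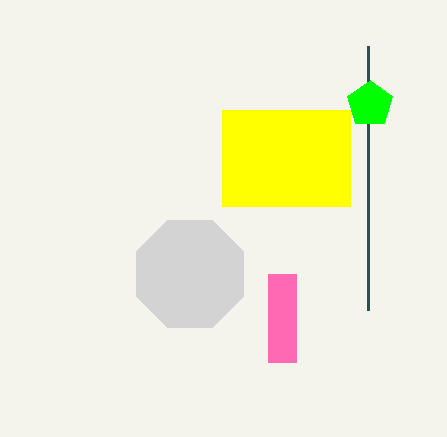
x0_1 = 268; y0_1 = 274; y1_1 = 362; x1_2 = 368; y1_2 = 310; x0_3 = 222; y0_3 = 110; y1_3 = 206; cx_4 = 190; cy_4 = 274; r_4 = 58; cx_5 = 370; cy_5 = 104; r_5 = 24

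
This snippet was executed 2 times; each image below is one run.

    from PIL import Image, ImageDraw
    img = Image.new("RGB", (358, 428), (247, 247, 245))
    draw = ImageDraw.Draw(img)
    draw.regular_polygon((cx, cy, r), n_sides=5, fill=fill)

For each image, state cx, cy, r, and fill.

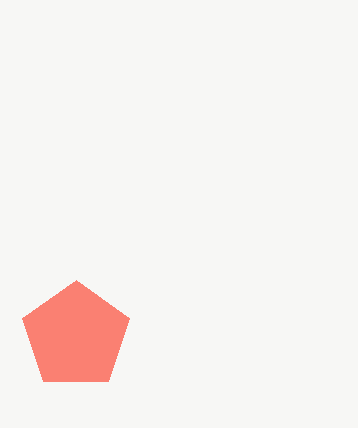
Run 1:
cx = 76; cy = 336; r = 56; fill = 'salmon'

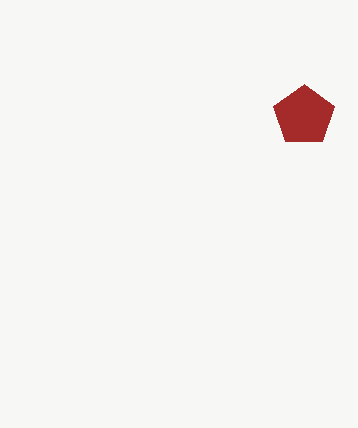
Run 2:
cx = 304, cy = 116, r = 32, fill = 'brown'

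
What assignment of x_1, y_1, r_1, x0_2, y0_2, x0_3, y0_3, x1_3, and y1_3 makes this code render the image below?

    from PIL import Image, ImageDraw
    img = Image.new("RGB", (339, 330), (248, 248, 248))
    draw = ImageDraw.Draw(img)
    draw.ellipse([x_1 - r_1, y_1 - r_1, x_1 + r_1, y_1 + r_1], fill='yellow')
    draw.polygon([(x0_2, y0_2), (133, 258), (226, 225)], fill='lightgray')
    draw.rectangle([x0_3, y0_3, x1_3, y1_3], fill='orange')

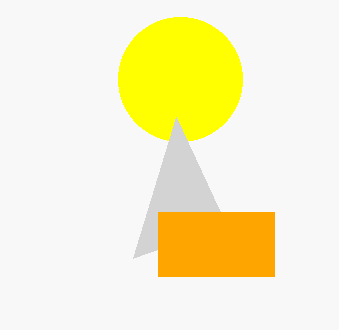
x_1 = 180
y_1 = 79
r_1 = 62
x0_2 = 176
y0_2 = 117
x0_3 = 158
y0_3 = 212
x1_3 = 274
y1_3 = 276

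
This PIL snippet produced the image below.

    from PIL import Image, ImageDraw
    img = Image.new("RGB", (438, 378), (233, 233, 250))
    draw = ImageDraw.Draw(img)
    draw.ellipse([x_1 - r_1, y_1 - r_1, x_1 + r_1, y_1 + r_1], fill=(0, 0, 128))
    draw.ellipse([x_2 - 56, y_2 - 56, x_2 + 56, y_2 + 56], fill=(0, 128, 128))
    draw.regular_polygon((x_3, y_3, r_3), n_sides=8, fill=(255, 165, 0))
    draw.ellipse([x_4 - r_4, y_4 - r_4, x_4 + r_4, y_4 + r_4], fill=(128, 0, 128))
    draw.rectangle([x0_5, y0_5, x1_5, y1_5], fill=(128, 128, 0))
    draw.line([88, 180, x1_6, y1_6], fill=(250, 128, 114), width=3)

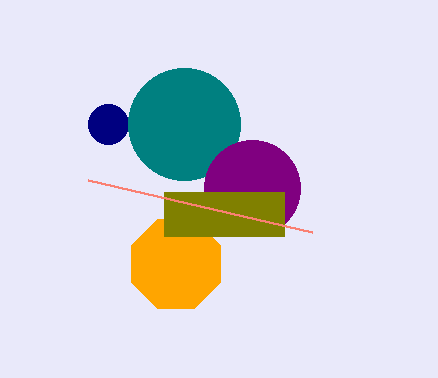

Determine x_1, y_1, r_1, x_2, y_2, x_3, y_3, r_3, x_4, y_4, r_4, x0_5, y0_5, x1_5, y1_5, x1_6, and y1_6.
x_1 = 108
y_1 = 124
r_1 = 20
x_2 = 184
y_2 = 124
x_3 = 176
y_3 = 264
r_3 = 48
x_4 = 252
y_4 = 188
r_4 = 48
x0_5 = 164
y0_5 = 192
x1_5 = 284
y1_5 = 236
x1_6 = 312
y1_6 = 232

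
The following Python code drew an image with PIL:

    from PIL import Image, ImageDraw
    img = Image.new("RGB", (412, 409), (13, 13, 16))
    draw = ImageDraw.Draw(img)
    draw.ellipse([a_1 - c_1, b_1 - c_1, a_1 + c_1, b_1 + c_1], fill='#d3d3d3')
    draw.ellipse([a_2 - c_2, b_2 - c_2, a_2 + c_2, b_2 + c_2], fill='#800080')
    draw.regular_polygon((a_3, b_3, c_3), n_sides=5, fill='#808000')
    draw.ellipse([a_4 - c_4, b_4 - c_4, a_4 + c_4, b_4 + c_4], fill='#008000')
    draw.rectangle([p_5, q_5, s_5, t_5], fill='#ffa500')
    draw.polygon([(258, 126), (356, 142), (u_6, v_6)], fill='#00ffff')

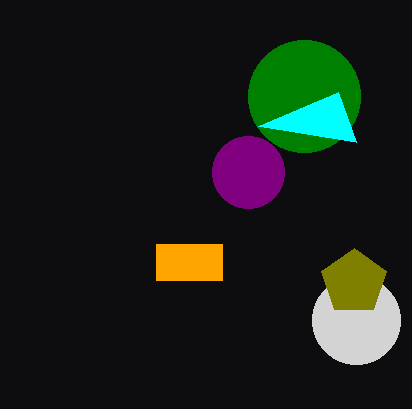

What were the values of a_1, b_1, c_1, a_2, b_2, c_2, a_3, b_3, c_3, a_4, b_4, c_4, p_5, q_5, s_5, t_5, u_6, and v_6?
a_1 = 356, b_1 = 320, c_1 = 44, a_2 = 248, b_2 = 172, c_2 = 36, a_3 = 354, b_3 = 282, c_3 = 34, a_4 = 304, b_4 = 96, c_4 = 56, p_5 = 156, q_5 = 244, s_5 = 222, t_5 = 280, u_6 = 338, v_6 = 92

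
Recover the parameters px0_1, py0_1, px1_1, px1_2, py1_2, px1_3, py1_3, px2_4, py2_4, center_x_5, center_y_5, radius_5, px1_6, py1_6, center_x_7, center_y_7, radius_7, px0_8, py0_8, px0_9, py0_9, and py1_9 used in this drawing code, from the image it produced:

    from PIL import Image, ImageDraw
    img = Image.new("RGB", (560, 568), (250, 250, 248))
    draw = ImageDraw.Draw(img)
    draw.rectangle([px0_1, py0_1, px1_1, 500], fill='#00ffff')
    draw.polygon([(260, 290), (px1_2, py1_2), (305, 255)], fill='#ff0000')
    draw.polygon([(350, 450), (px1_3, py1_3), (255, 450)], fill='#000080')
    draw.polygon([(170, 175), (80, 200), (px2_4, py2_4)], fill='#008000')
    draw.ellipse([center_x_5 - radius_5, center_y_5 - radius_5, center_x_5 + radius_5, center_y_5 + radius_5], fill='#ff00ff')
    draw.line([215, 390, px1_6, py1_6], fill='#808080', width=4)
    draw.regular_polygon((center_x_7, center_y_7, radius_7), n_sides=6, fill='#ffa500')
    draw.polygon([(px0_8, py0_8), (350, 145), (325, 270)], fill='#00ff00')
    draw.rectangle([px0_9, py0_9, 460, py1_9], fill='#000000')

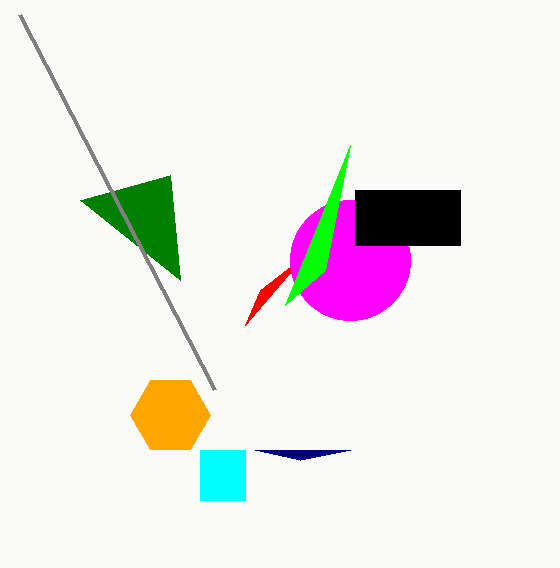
px0_1 = 200
py0_1 = 450
px1_1 = 245
px1_2 = 245
py1_2 = 325
px1_3 = 300
py1_3 = 460
px2_4 = 180
py2_4 = 280
center_x_5 = 350
center_y_5 = 260
radius_5 = 60
px1_6 = 20
py1_6 = 15
center_x_7 = 170
center_y_7 = 415
radius_7 = 40
px0_8 = 285
py0_8 = 305
px0_9 = 355
py0_9 = 190
py1_9 = 245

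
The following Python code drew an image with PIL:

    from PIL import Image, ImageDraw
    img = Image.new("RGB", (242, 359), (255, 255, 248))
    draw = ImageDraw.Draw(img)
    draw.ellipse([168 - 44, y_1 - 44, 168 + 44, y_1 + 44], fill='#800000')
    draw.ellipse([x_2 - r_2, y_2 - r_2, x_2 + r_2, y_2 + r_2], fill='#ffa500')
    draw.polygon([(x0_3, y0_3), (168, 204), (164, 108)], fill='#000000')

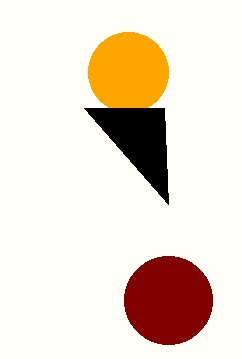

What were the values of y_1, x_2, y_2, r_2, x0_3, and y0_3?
y_1 = 300
x_2 = 128
y_2 = 72
r_2 = 40
x0_3 = 84
y0_3 = 108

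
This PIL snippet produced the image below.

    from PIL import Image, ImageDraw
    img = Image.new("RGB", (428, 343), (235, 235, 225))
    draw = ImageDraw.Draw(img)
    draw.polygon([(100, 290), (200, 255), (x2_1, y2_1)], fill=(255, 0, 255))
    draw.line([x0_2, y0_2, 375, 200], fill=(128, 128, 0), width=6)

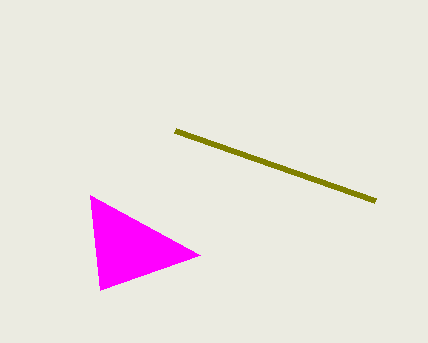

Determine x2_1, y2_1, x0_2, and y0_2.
x2_1 = 90, y2_1 = 195, x0_2 = 175, y0_2 = 130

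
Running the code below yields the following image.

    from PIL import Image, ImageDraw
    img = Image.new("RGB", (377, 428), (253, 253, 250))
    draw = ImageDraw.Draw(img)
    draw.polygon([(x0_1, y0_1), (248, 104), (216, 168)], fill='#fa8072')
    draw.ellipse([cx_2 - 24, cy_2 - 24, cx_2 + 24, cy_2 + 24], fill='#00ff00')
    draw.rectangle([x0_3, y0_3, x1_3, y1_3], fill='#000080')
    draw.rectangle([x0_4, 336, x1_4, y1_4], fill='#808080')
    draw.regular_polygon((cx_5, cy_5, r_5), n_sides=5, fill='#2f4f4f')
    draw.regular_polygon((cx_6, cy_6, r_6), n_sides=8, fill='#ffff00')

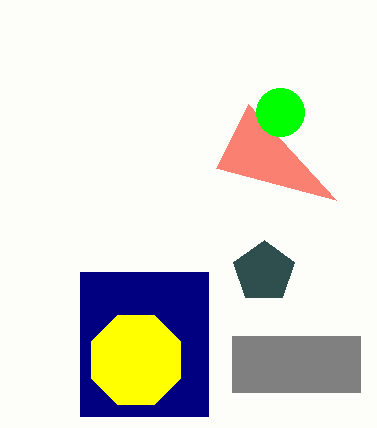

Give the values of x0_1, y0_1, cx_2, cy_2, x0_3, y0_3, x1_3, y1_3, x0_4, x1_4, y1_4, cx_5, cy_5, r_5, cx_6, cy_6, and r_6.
x0_1 = 336, y0_1 = 200, cx_2 = 280, cy_2 = 112, x0_3 = 80, y0_3 = 272, x1_3 = 208, y1_3 = 416, x0_4 = 232, x1_4 = 360, y1_4 = 392, cx_5 = 264, cy_5 = 272, r_5 = 32, cx_6 = 136, cy_6 = 360, r_6 = 48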